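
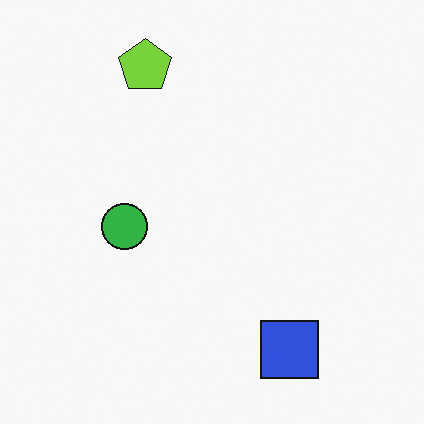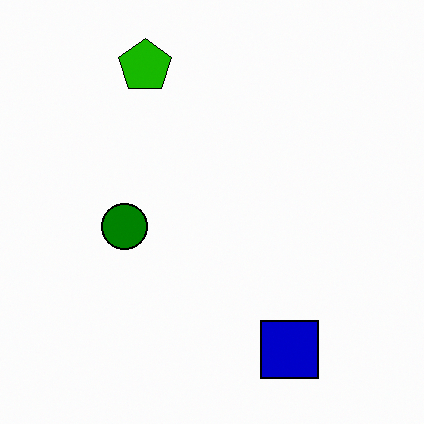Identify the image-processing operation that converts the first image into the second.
Boosted in contrast.

Tones are pushed away from mid-grey across the whole image — a global contrast change.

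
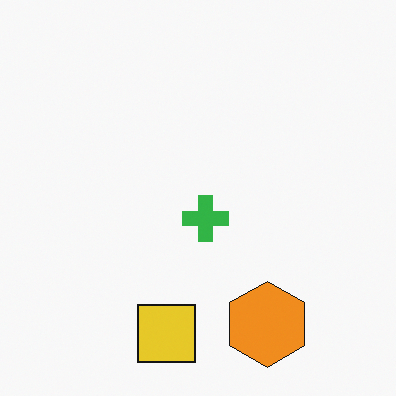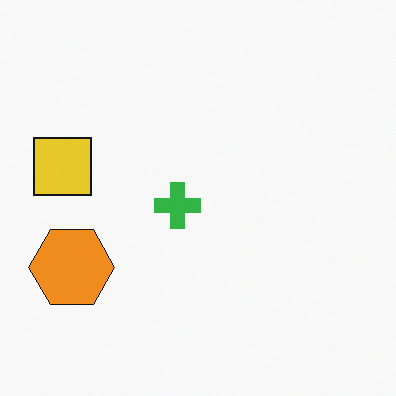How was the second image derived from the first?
The second image is the first rotated 90° clockwise.

The orange hexagon sits in the bottom-right of the first image and the bottom-left of the second — consistent with a whole-image 90° clockwise rotation.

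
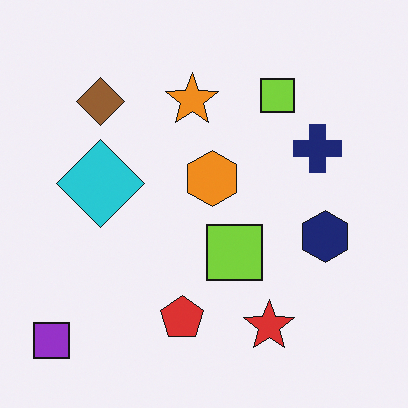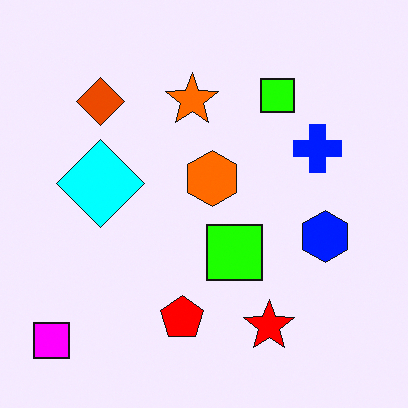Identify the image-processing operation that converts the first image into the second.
The second image is the first made much more vivid (saturation change).

All colors are more vivid — a global saturation change.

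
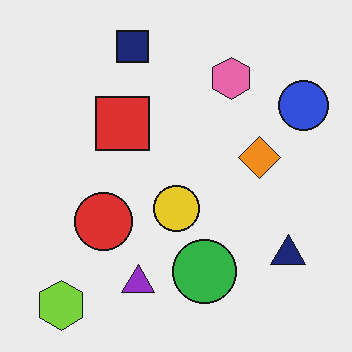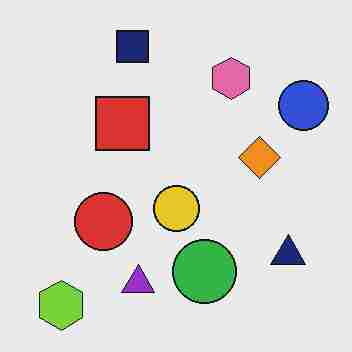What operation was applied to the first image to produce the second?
The image was heavily JPEG-compressed with obvious blocking artifacts.

Blocky 8×8 compression artifacts appear around shape edges and the flat background shows ringing — characteristic JPEG degradation.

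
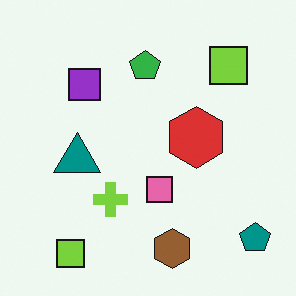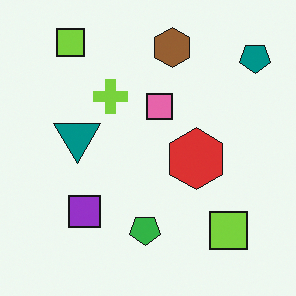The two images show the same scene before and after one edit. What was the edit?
It was flipped vertically (top ↔ bottom).

The brown hexagon is in the bottom of the first image and the top of the second — shapes on opposite sides of the horizontal midline have swapped in a mirror flip.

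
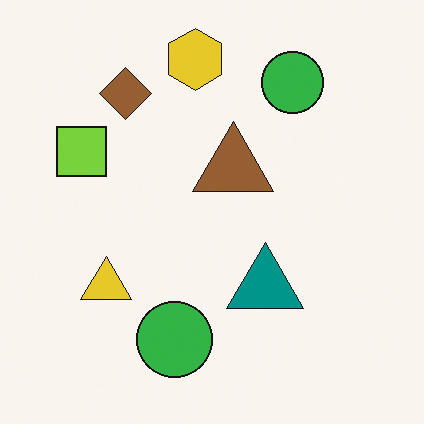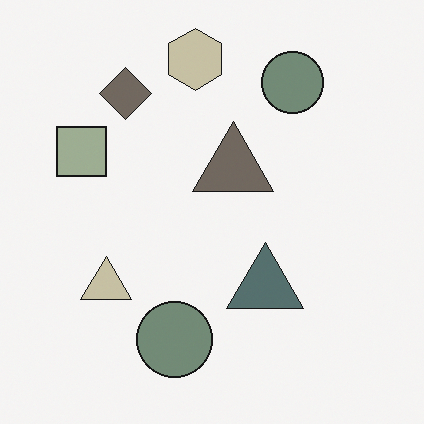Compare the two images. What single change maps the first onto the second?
This is the original image heavily desaturated.

All colors are more muted and greyish — a global saturation change.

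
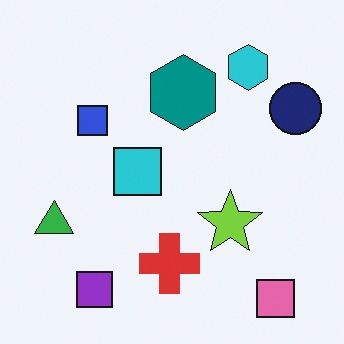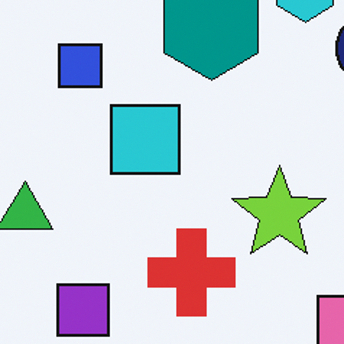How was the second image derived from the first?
This is the original image cropped slightly and scaled back up.

The visible shapes are larger and the field of view is narrower; shapes near the original edges may be partly or wholly outside the frame — a crop-and-rescale.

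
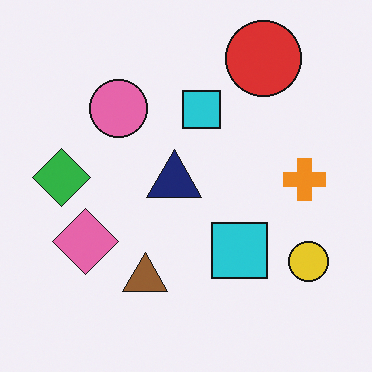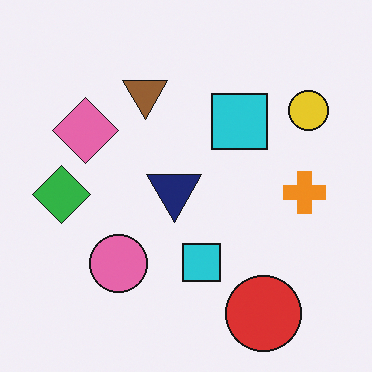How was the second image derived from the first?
The transformation is: flipped vertically (top ↔ bottom).

The red circle is in the top-right of the first image and the bottom-right of the second — shapes on opposite sides of the horizontal midline have swapped in a mirror flip.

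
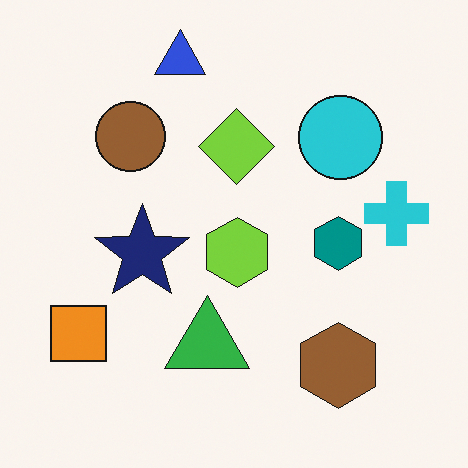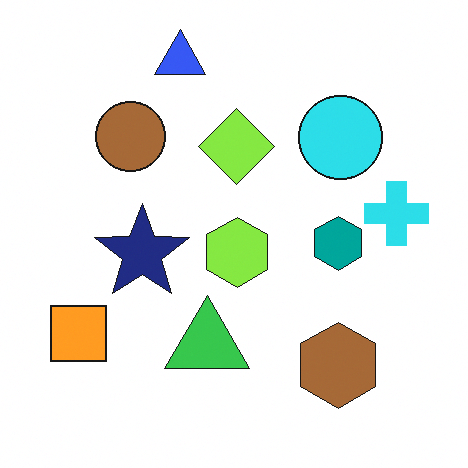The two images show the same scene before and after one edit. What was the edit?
The transformation is: slightly brightened.

Every pixel — background and shapes alike — is uniformly brightened.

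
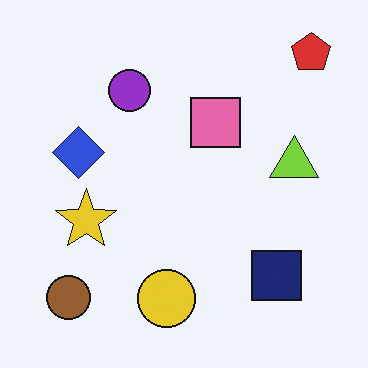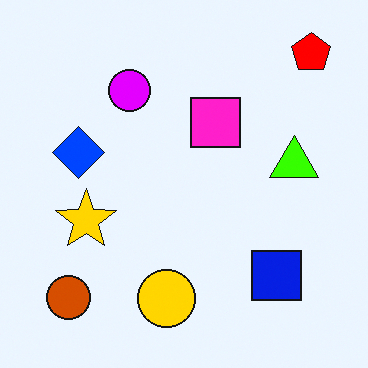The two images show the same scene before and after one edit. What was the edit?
The image was heavily oversaturated.

All colors are more vivid — a global saturation change.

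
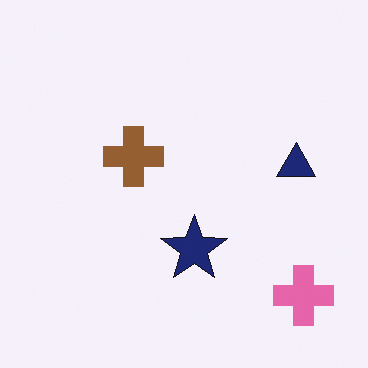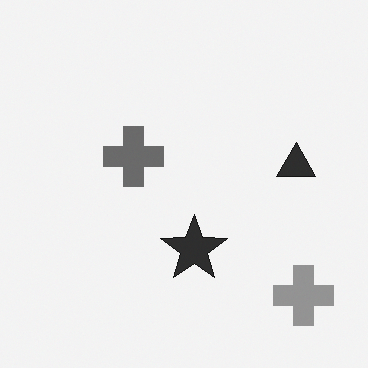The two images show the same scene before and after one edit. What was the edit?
The transformation is: converted to grayscale.

All color is removed — every shape is now a shade of grey.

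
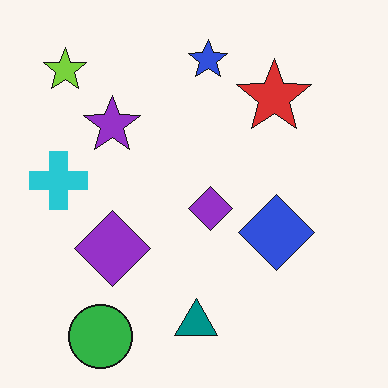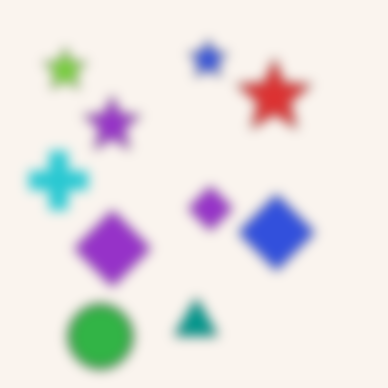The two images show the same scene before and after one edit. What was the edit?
It was heavily blurred.

Shape edges and outlines are uniformly softened across the whole image.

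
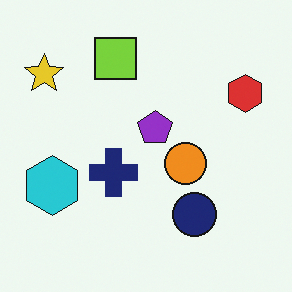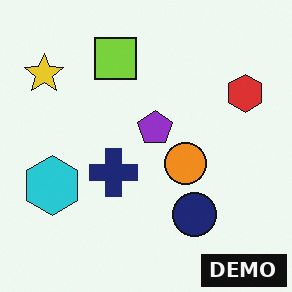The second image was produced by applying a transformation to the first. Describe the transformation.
It was watermarked with the text "DEMO" in the lower-right corner.

A dark label reading "DEMO" appears in the lower-right corner.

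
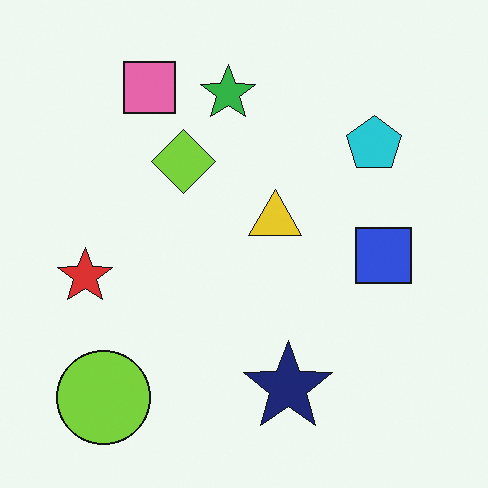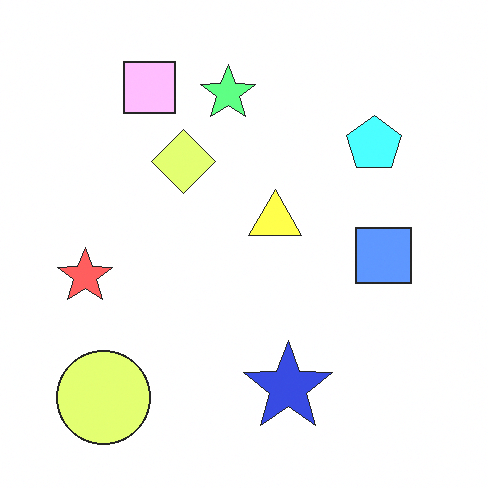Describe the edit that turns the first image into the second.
It was noticeably brightened.

Every pixel — background and shapes alike — is uniformly brightened.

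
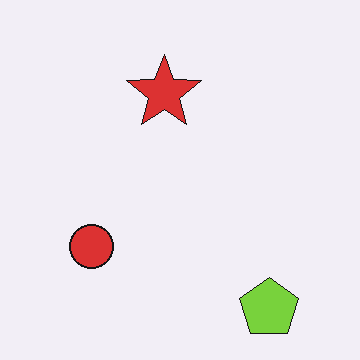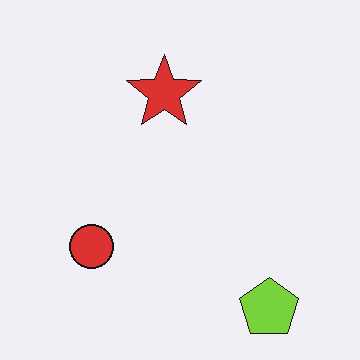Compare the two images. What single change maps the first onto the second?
This is the original image JPEG-compressed with visible artifacts.

Blocky 8×8 compression artifacts appear around shape edges and the flat background shows ringing — characteristic JPEG degradation.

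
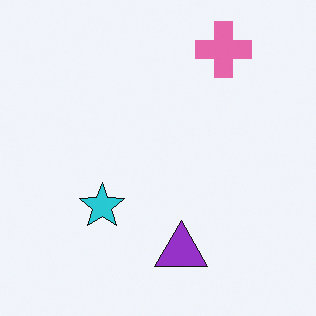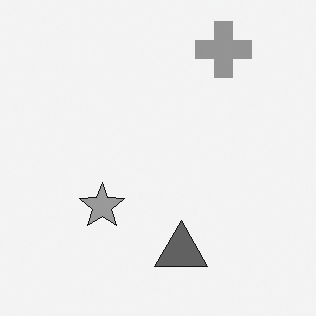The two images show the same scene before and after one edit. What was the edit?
Converted to grayscale.

All color is removed — every shape is now a shade of grey.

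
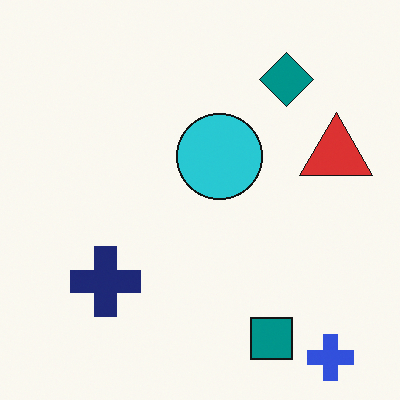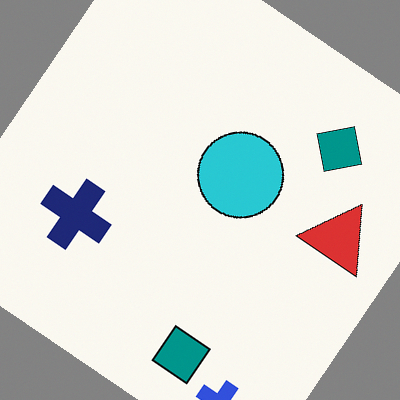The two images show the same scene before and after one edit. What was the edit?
The transformation is: rotated clockwise by a large amount — several tens of degrees.

Every shape is tilted by the same angle and the image corners show triangular fill wedges — a whole-image rotation by a non-right angle.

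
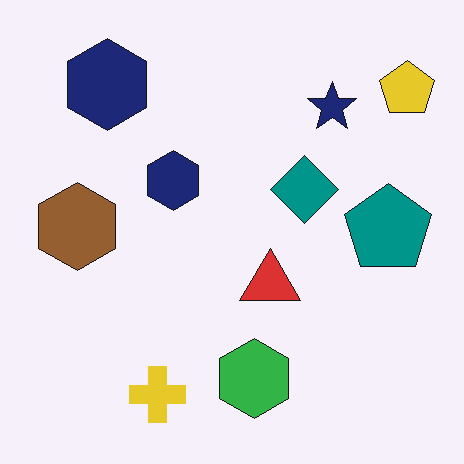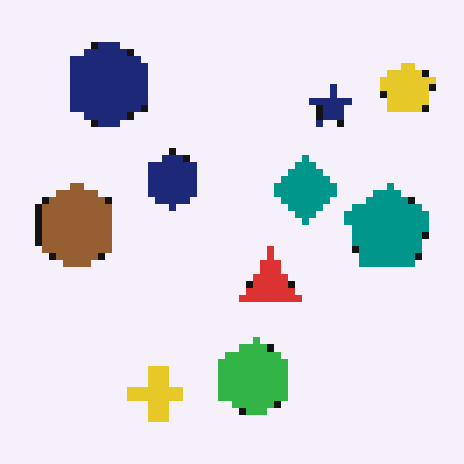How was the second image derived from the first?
The second image is the first pixelated into visible square blocks.

Shapes are reduced to large square blocks; fine edges and outlines are lost — a downscale-then-upscale (mosaic) effect.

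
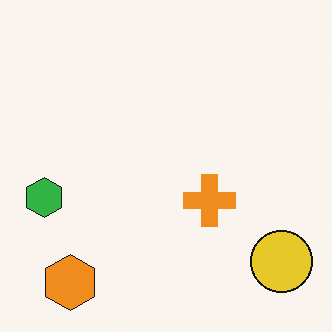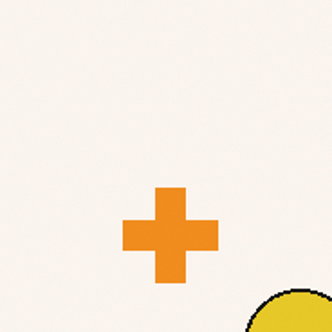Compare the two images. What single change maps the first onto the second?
This is the original image cropped tightly and scaled back up.

The visible shapes are larger and the field of view is narrower; shapes near the original edges may be partly or wholly outside the frame — a crop-and-rescale.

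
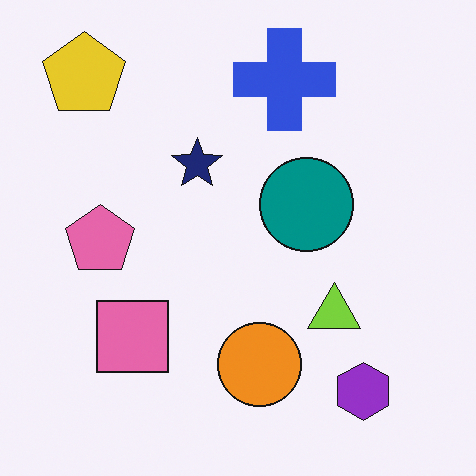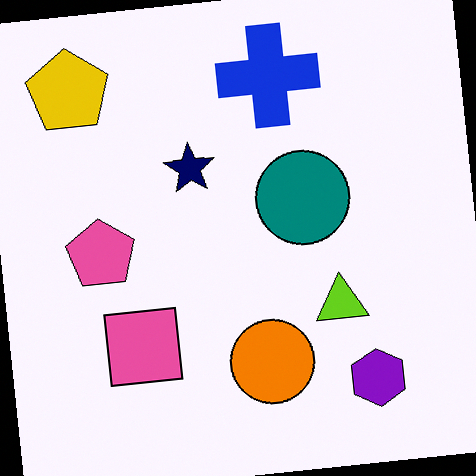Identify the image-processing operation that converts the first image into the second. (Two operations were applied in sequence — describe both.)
The transformation is: rotated counter-clockwise by a few degrees, then given slightly increased contrast.

Every shape is tilted by the same angle and the image corners show triangular fill wedges — a whole-image rotation by a non-right angle. Tones are pushed away from mid-grey across the whole image — a global contrast change.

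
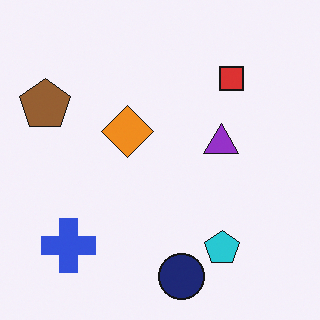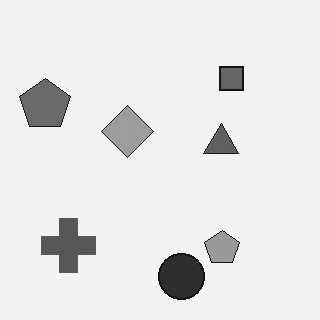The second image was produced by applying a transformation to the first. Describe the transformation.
The transformation is: converted to grayscale.

All color is removed — every shape is now a shade of grey.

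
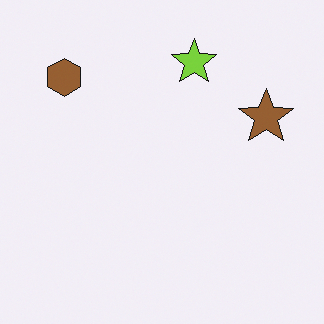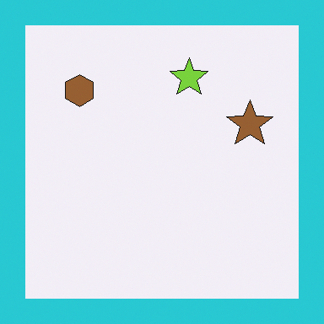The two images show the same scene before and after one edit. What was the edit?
This is the original image framed with a cyan border.

A solid cyan frame runs around the edge of the second image, with the content slightly shrunk inside it.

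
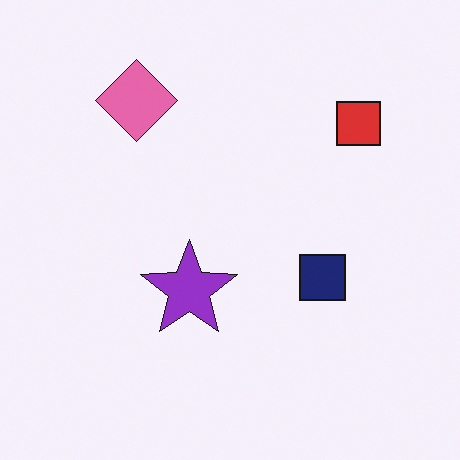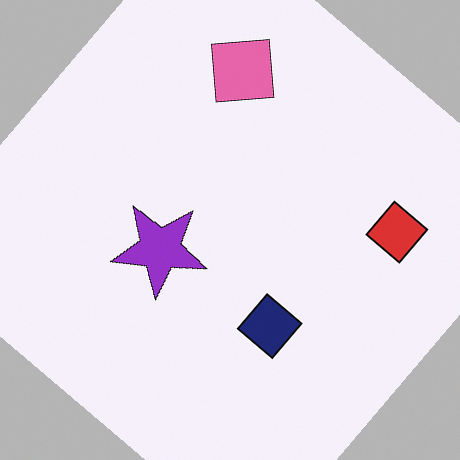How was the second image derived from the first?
The second image is the first rotated clockwise by a large amount — several tens of degrees.

Every shape is tilted by the same angle and the image corners show triangular fill wedges — a whole-image rotation by a non-right angle.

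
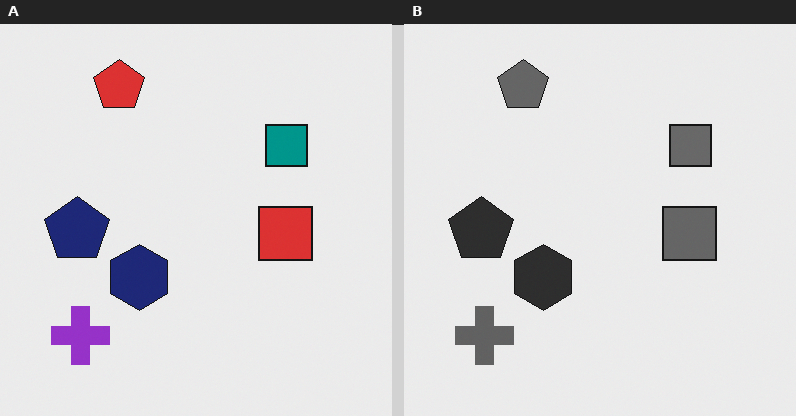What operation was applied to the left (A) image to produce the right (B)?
The transformation is: converted to grayscale.

All color is removed — every shape is now a shade of grey.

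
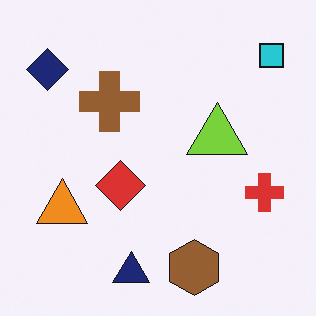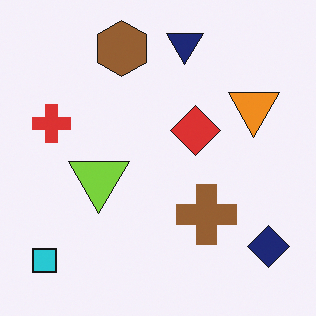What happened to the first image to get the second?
The second image is the first rotated 180°.

The cyan square sits in the top-right of the first image and the bottom-left of the second — consistent with a whole-image 180° rotation.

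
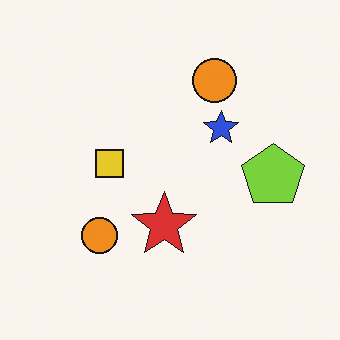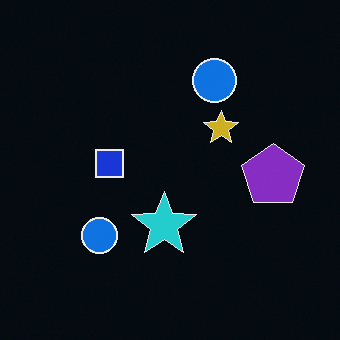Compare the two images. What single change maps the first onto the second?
The second image is the first color-inverted (negative).

The light background has become dark and every shape's color is its complement — a photographic negative.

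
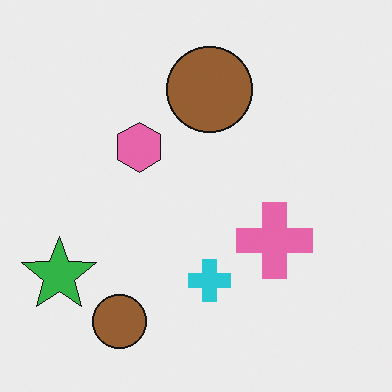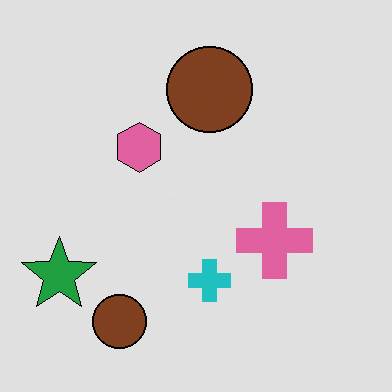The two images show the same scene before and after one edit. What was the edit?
This is the original image moderately posterized.

Each flat color has snapped to a coarser quantized level — most visibly, the near-white background has dropped to a flat grey.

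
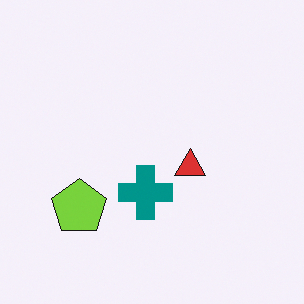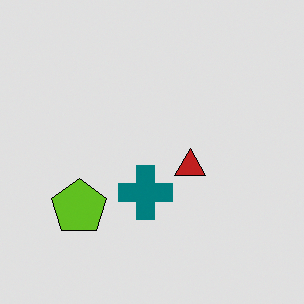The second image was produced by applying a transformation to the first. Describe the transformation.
The image was moderately posterized.

Each flat color has snapped to a coarser quantized level — most visibly, the near-white background has dropped to a flat grey.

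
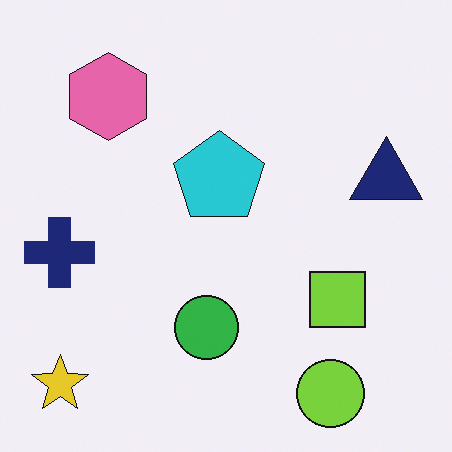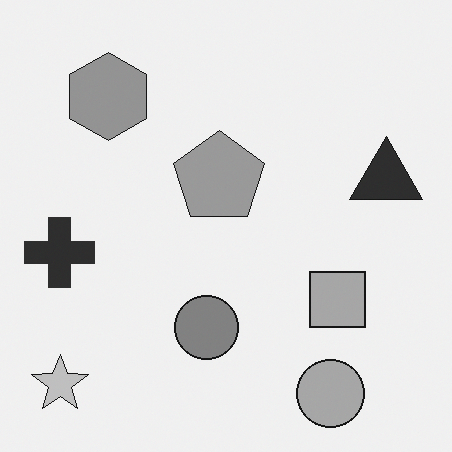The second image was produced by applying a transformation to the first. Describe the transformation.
The image was converted to grayscale.

All color is removed — every shape is now a shade of grey.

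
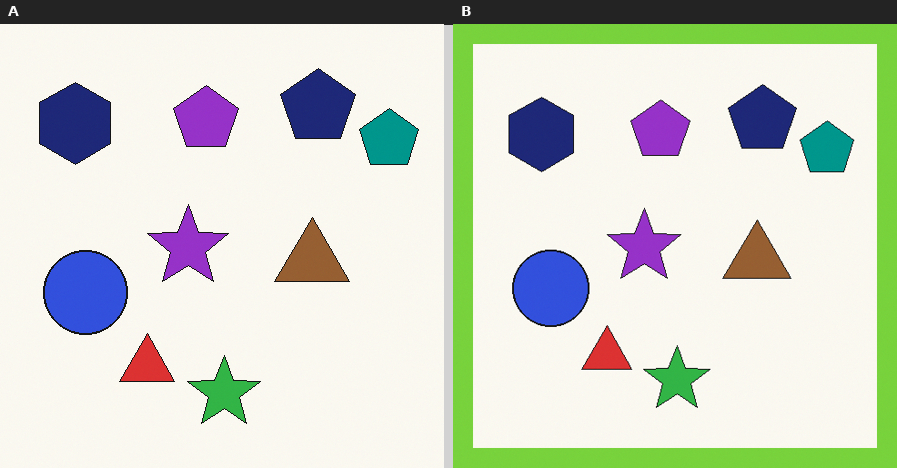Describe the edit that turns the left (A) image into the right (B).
The right (B) image is the left (A) framed with a lime border.

A solid lime frame runs around the edge of the right (B) image, with the content slightly shrunk inside it.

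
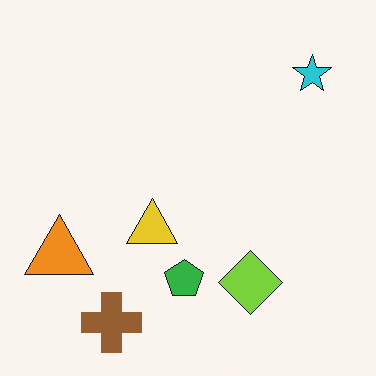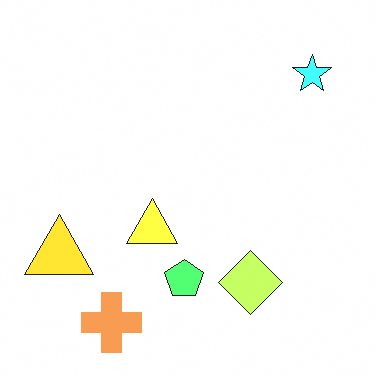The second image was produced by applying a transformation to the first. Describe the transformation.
The transformation is: noticeably brightened.

Every pixel — background and shapes alike — is uniformly brightened.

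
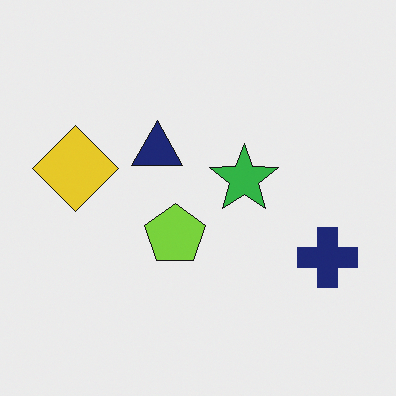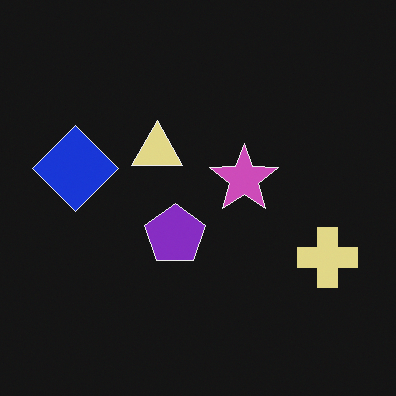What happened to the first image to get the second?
Color-inverted (negative).

The light background has become dark and every shape's color is its complement — a photographic negative.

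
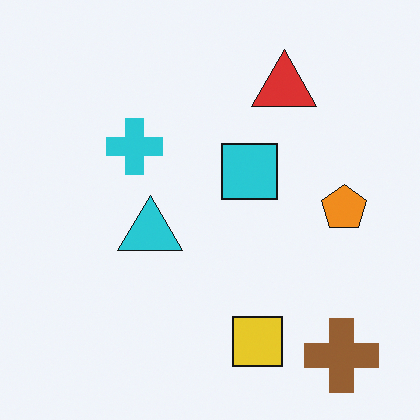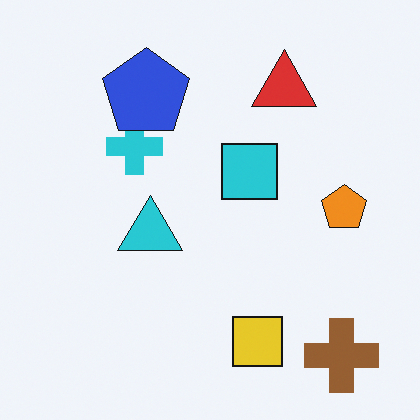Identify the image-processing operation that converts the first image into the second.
It was overlaid with an additional blue pentagon.

A blue pentagon appears in the second image that is absent from the first.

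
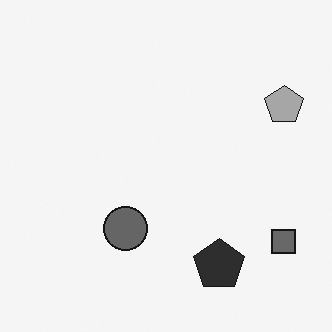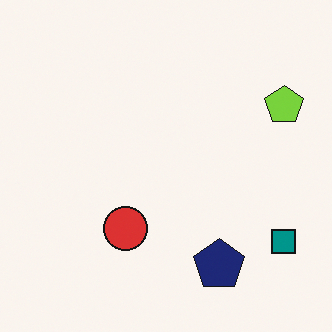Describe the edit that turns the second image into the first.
This is the original image converted to grayscale.

All color is removed — every shape is now a shade of grey.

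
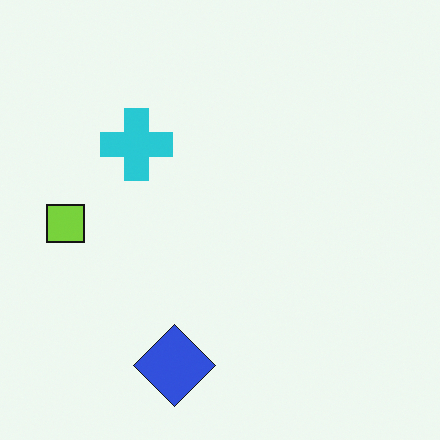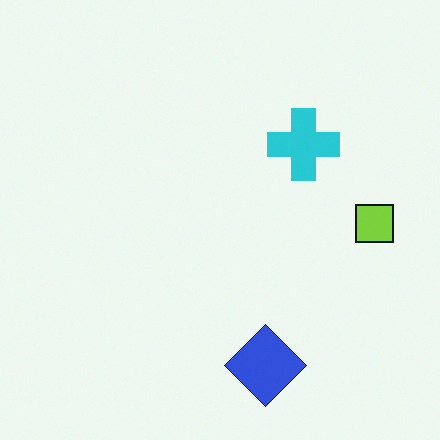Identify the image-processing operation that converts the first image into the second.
Flipped horizontally (left ↔ right).

The lime square is in the left of the first image and the right of the second — shapes on opposite sides of the vertical midline have swapped in a mirror flip.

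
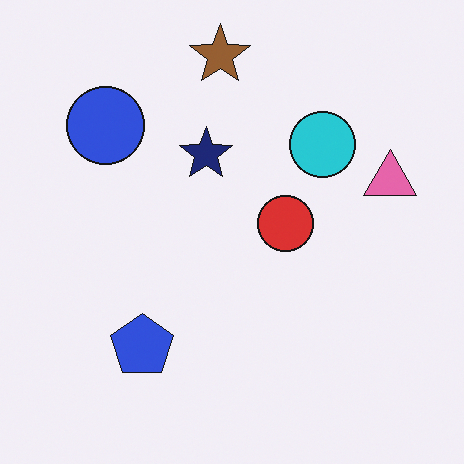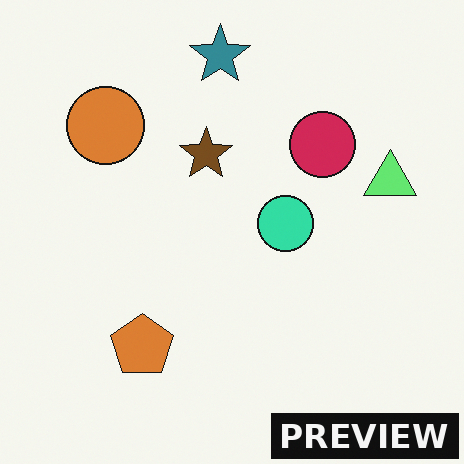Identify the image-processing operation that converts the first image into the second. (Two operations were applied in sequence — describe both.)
The second image is the first hue-shifted through roughly half the color wheel, then watermarked with the text "PREVIEW" in the lower-right corner.

Every shape's color has rotated by the same amount around the hue wheel — a uniform hue shift. A dark label reading "PREVIEW" appears in the lower-right corner.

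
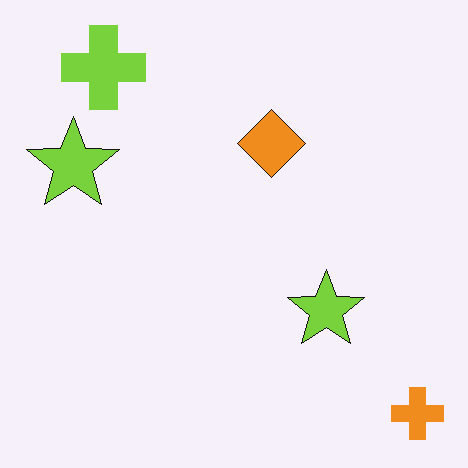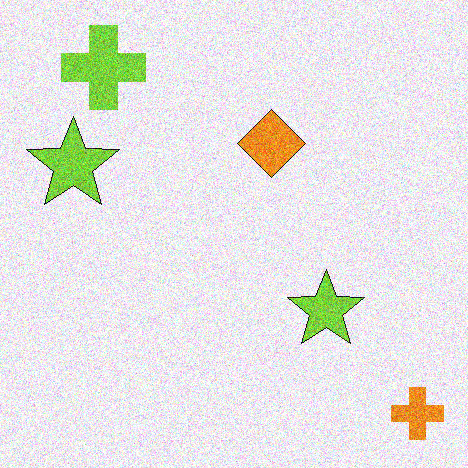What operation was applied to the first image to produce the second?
The image was degraded with strong gaussian noise.

Random speckle covers the whole image, including the flat background.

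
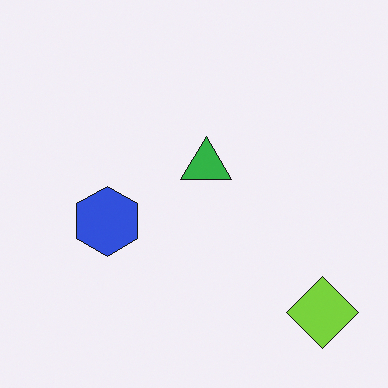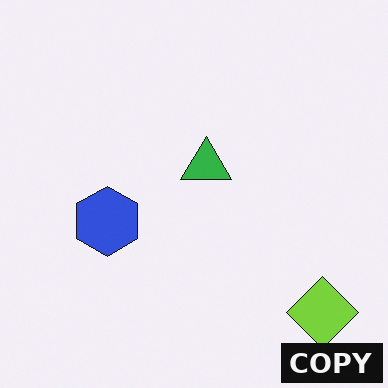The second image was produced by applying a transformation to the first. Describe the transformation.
Watermarked with the text "COPY" in the lower-right corner.

A dark label reading "COPY" appears in the lower-right corner.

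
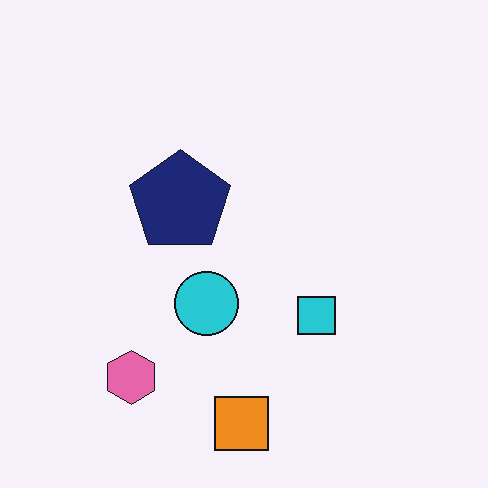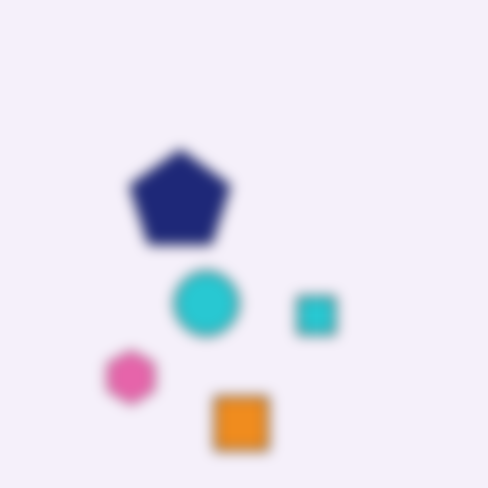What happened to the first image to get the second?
The second image is the first heavily blurred.

Shape edges and outlines are uniformly softened across the whole image.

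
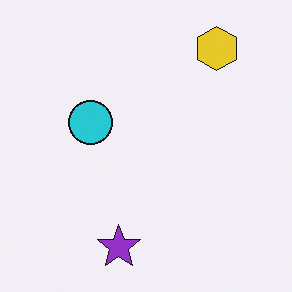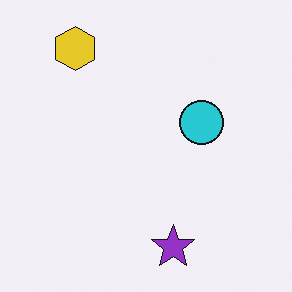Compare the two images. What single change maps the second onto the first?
Flipped horizontally (left ↔ right).

The yellow hexagon is in the top-left of the second image and the top-right of the first — shapes on opposite sides of the vertical midline have swapped in a mirror flip.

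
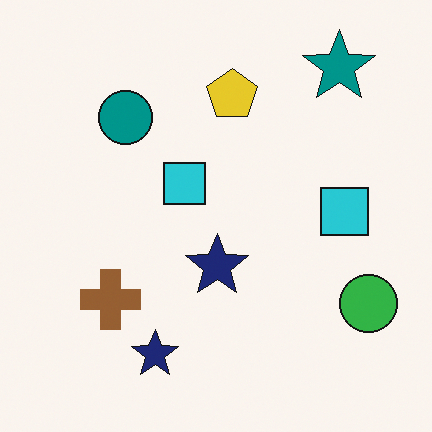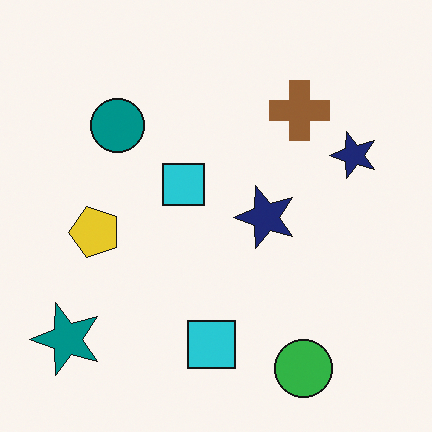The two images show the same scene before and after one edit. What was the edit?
The image was transposed (reflected across the top-left ↔ bottom-right diagonal).

Shapes have swapped their row and column positions — what was in the top-right is now in the bottom-left — a diagonal reflection.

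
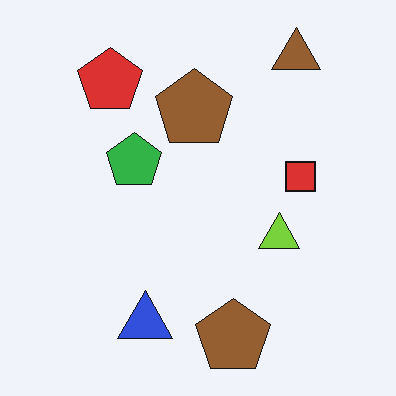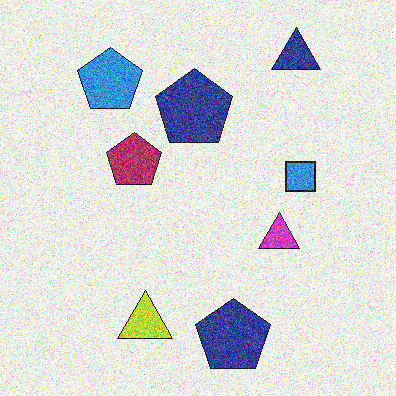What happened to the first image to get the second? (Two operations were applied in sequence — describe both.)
The image was hue-shifted by a large amount, then degraded with strong gaussian noise.

Every shape's color has rotated by the same amount around the hue wheel — a uniform hue shift. Random speckle covers the whole image, including the flat background.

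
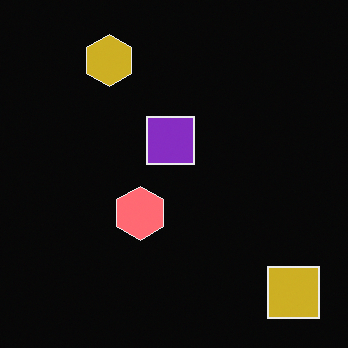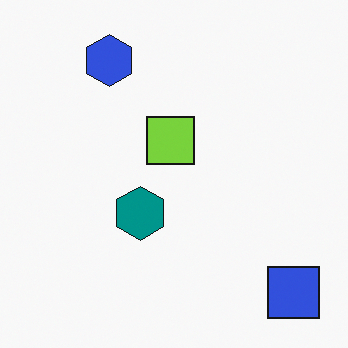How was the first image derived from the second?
The transformation is: color-inverted (negative).

The light background has become dark and every shape's color is its complement — a photographic negative.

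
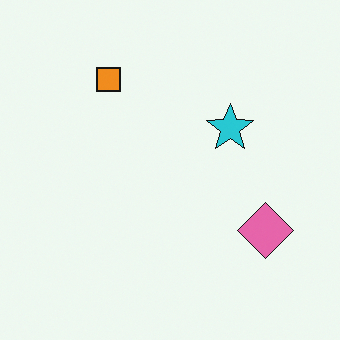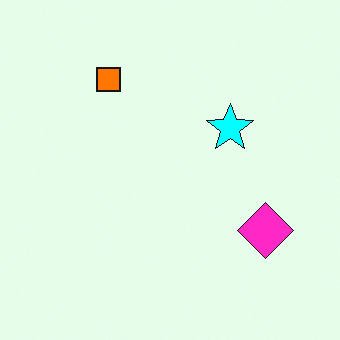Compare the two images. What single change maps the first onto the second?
The second image is the first heavily oversaturated.

All colors are more vivid — a global saturation change.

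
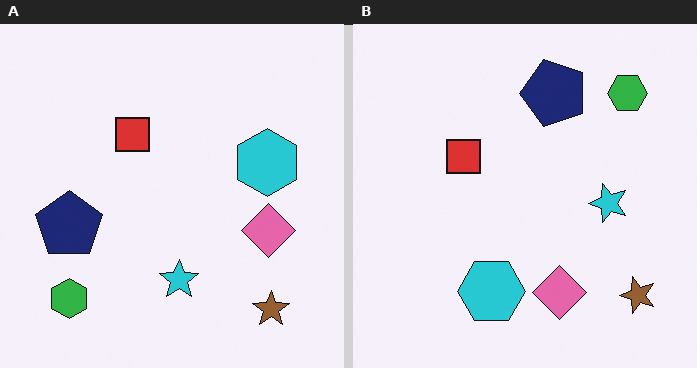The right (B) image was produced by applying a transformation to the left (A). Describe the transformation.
Transposed (reflected across the top-left ↔ bottom-right diagonal).

Shapes have swapped their row and column positions — what was in the top-right is now in the bottom-left — a diagonal reflection.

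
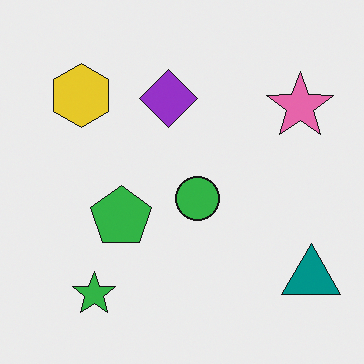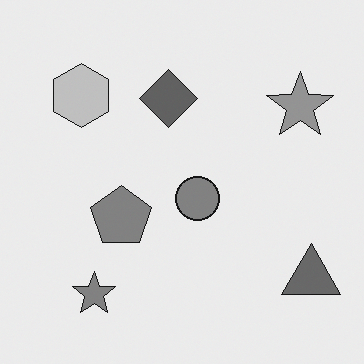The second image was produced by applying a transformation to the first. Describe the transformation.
The second image is the first converted to grayscale.

All color is removed — every shape is now a shade of grey.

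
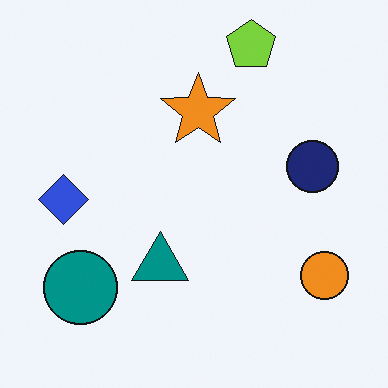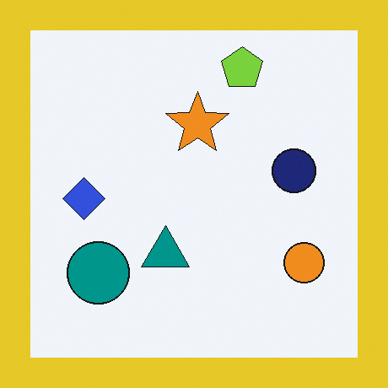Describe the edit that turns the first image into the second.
Framed with a yellow border.

A solid yellow frame runs around the edge of the second image, with the content slightly shrunk inside it.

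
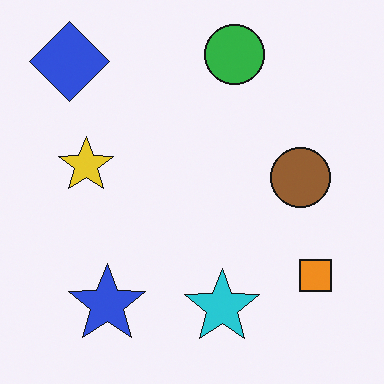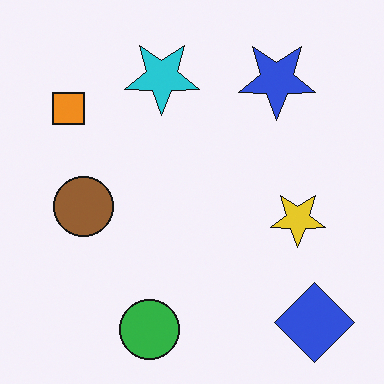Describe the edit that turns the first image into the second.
It was rotated 180°.

The blue diamond sits in the top-left of the first image and the bottom-right of the second — consistent with a whole-image 180° rotation.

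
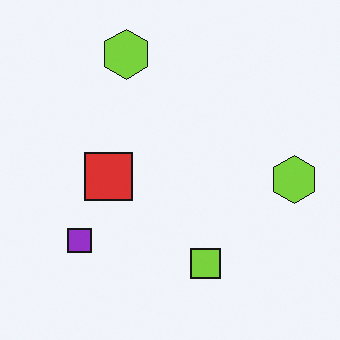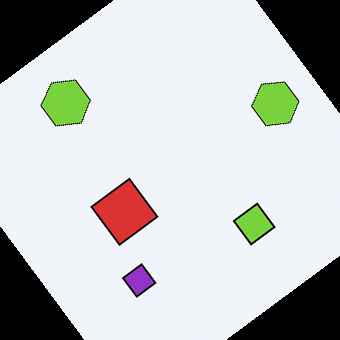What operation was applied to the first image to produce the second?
It was rotated counter-clockwise by a large amount — several tens of degrees.

Every shape is tilted by the same angle and the image corners show triangular fill wedges — a whole-image rotation by a non-right angle.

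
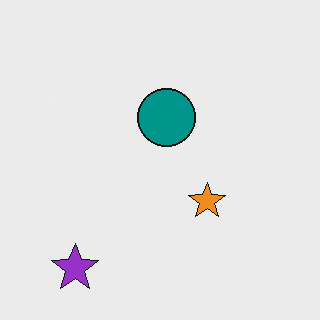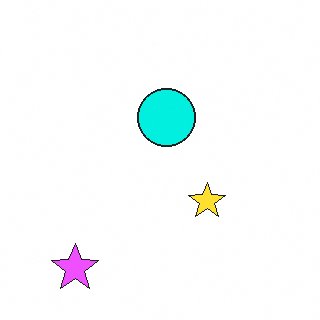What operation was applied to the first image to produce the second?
It was substantially brightened.

Every pixel — background and shapes alike — is uniformly brightened.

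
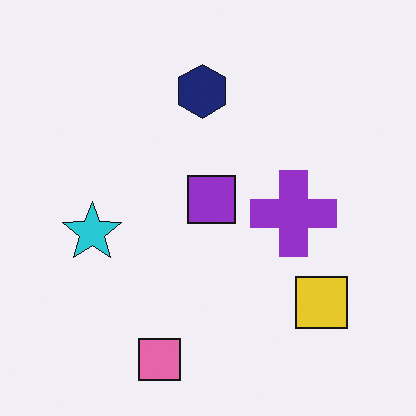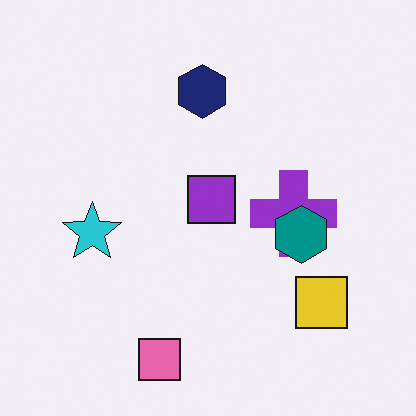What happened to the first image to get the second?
Overlaid with an additional teal hexagon.

A teal hexagon appears in the second image that is absent from the first.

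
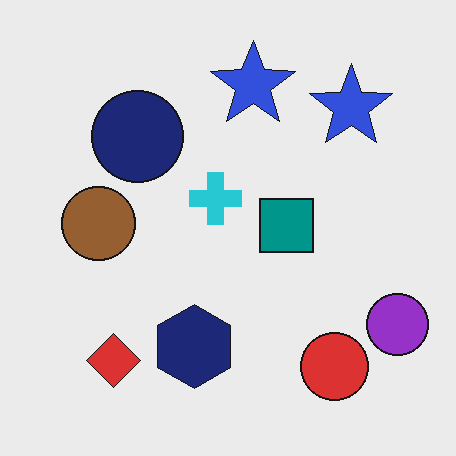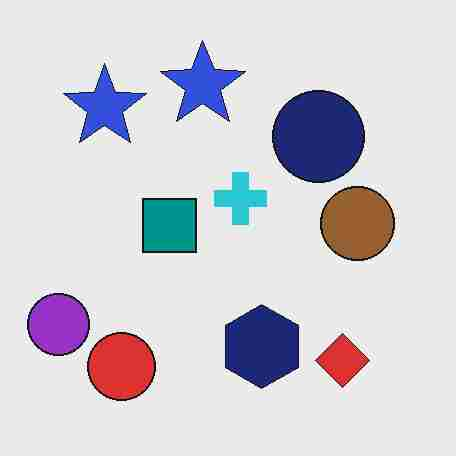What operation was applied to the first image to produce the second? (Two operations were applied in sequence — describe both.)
It was flipped horizontally (left ↔ right), then degraded with heavy JPEG compression.

The purple circle is in the bottom-right of the first image and the bottom-left of the second — shapes on opposite sides of the vertical midline have swapped in a mirror flip. Blocky 8×8 compression artifacts appear around shape edges and the flat background shows ringing — characteristic JPEG degradation.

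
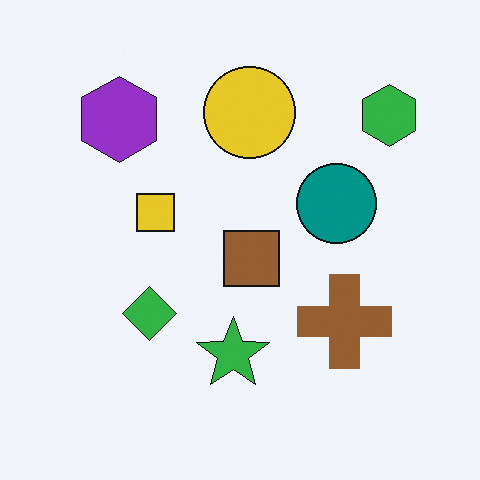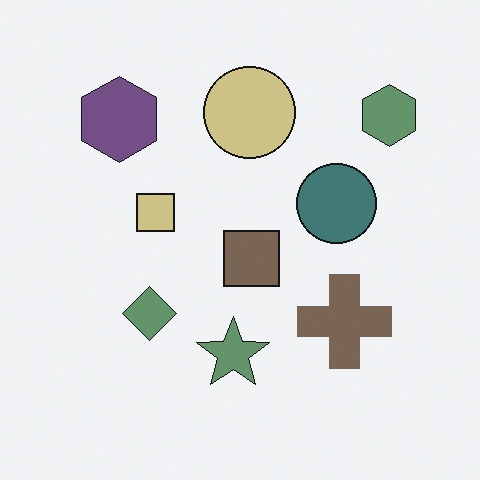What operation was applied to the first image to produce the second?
The transformation is: made much more muted (saturation change).

All colors are more muted and greyish — a global saturation change.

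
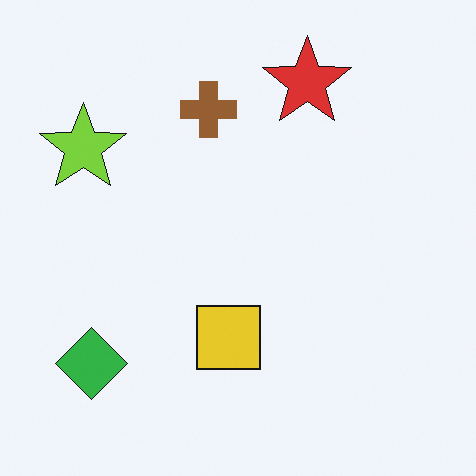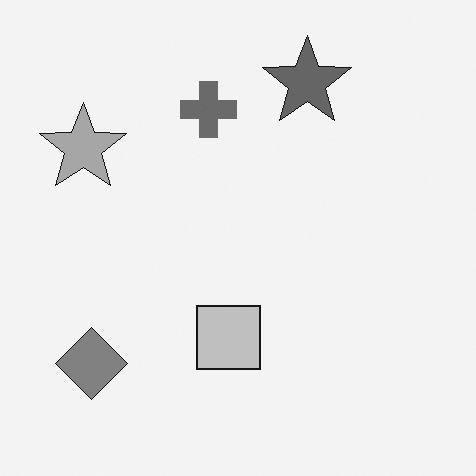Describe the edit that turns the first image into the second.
The image was converted to grayscale.

All color is removed — every shape is now a shade of grey.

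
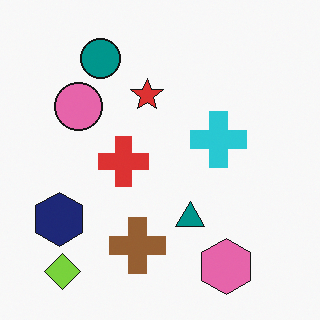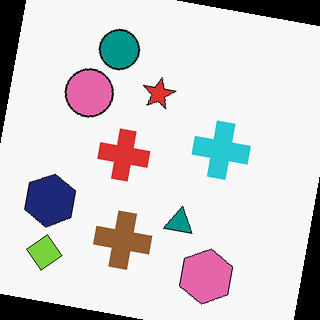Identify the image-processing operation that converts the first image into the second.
It was rotated clockwise by a slight angle.

Every shape is tilted by the same angle and the image corners show triangular fill wedges — a whole-image rotation by a non-right angle.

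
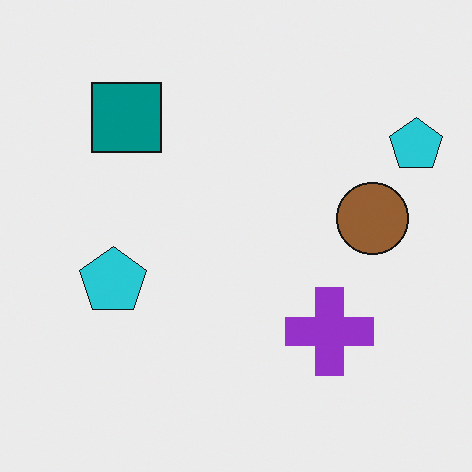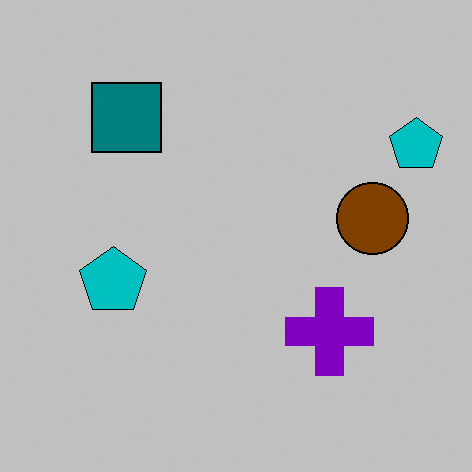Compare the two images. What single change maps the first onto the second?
This is the original image heavily posterized to just a handful of flat colors.

Each flat color has snapped to a coarser quantized level — most visibly, the near-white background has dropped to a flat grey.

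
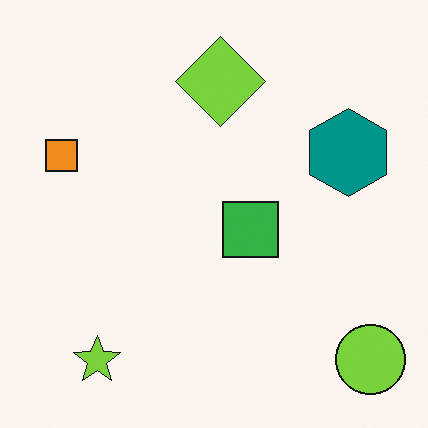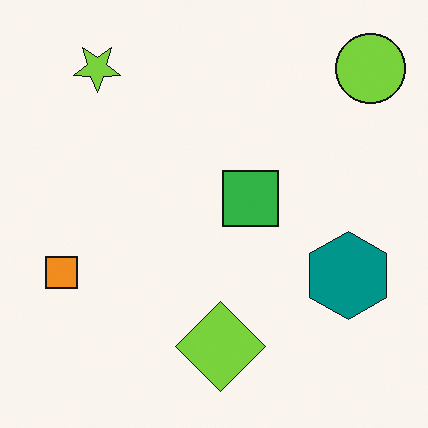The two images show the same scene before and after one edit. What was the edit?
The transformation is: flipped vertically (top ↔ bottom).

The lime star is in the bottom-left of the first image and the top-left of the second — shapes on opposite sides of the horizontal midline have swapped in a mirror flip.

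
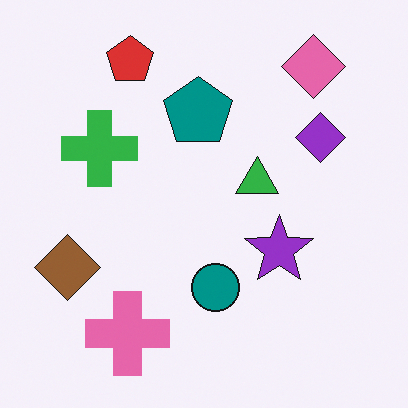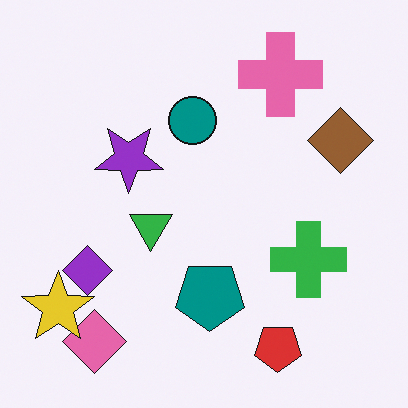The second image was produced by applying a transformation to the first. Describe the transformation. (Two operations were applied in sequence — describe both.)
This is the original image rotated 180°, then overlaid with an additional yellow star.

The pink diamond sits in the top-right of the first image and the bottom-left of the second — consistent with a whole-image 180° rotation. A yellow star appears in the second image that is absent from the first.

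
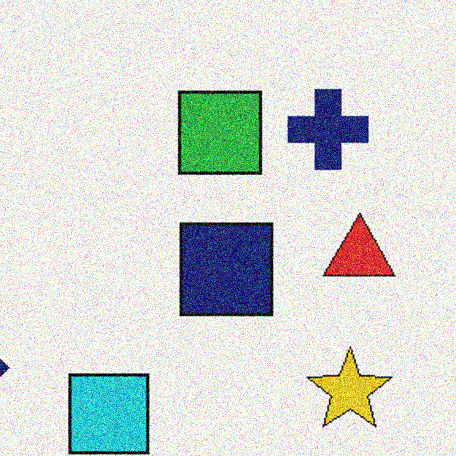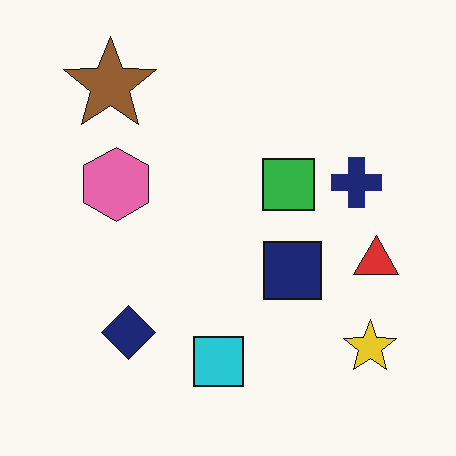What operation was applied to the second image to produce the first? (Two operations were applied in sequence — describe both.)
This is the original image cropped slightly and scaled back up, then degraded with a thick layer of grain.

The visible shapes are larger and the field of view is narrower; shapes near the original edges may be partly or wholly outside the frame — a crop-and-rescale. Random speckle covers the whole image, including the flat background.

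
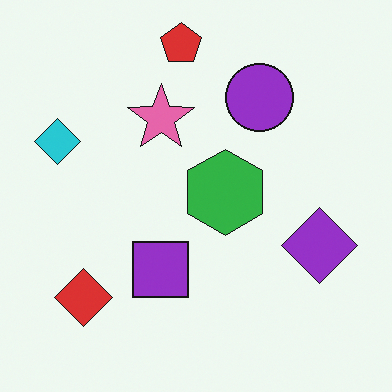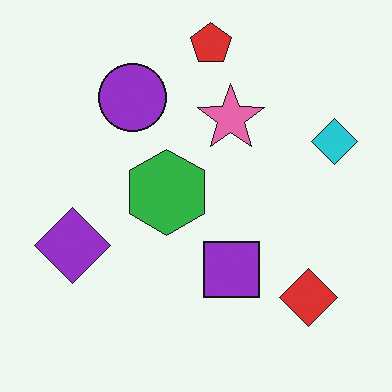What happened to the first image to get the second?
It was flipped horizontally (left ↔ right).

The cyan diamond is in the left of the first image and the right of the second — shapes on opposite sides of the vertical midline have swapped in a mirror flip.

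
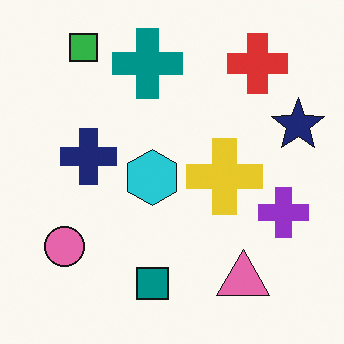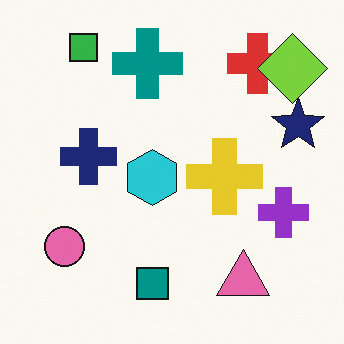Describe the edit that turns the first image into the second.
The image was overlaid with an additional lime diamond.

A lime diamond appears in the second image that is absent from the first.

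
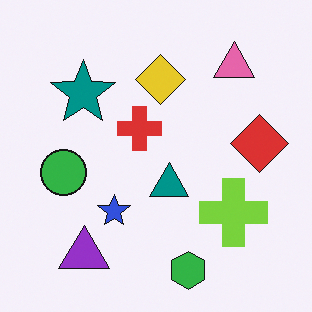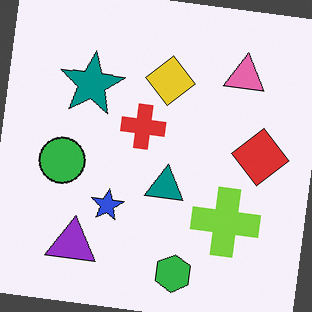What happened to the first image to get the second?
The transformation is: rotated clockwise by a small amount.

Every shape is tilted by the same angle and the image corners show triangular fill wedges — a whole-image rotation by a non-right angle.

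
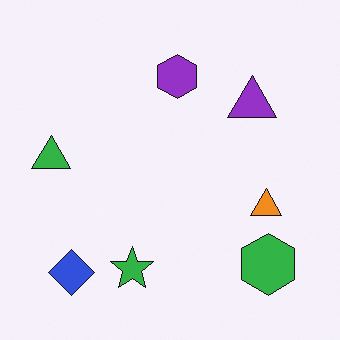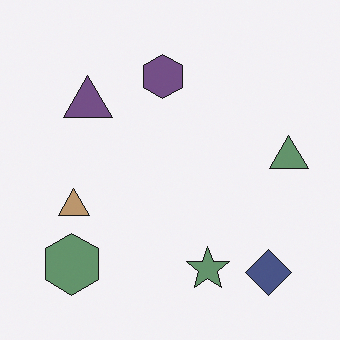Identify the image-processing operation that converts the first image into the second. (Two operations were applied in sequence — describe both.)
The image was flipped horizontally (left ↔ right), then made much more muted (saturation change).

The green triangle is in the left of the first image and the right of the second — shapes on opposite sides of the vertical midline have swapped in a mirror flip. All colors are more muted and greyish — a global saturation change.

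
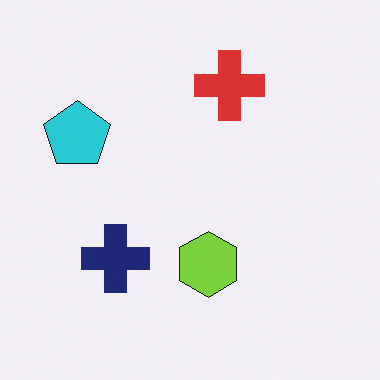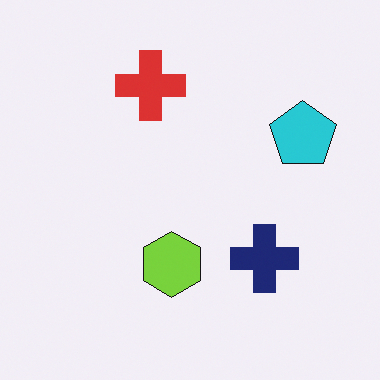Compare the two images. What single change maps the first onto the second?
The transformation is: flipped horizontally (left ↔ right).

The cyan pentagon is in the left of the first image and the right of the second — shapes on opposite sides of the vertical midline have swapped in a mirror flip.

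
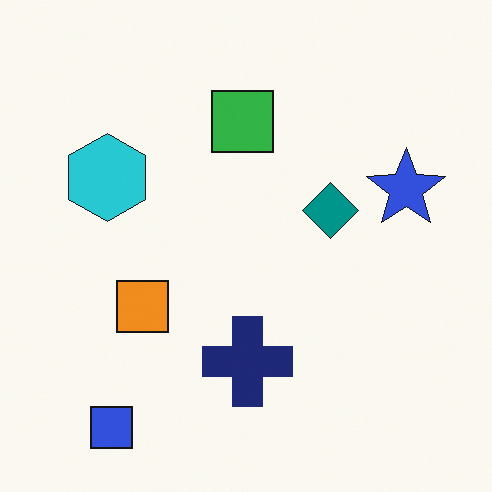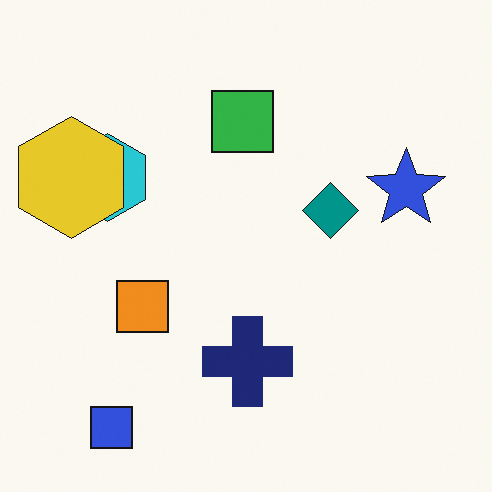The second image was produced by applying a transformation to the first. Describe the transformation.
The second image is the first overlaid with an additional yellow hexagon.

A yellow hexagon appears in the second image that is absent from the first.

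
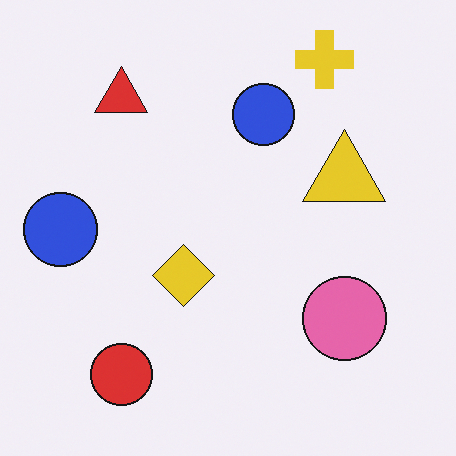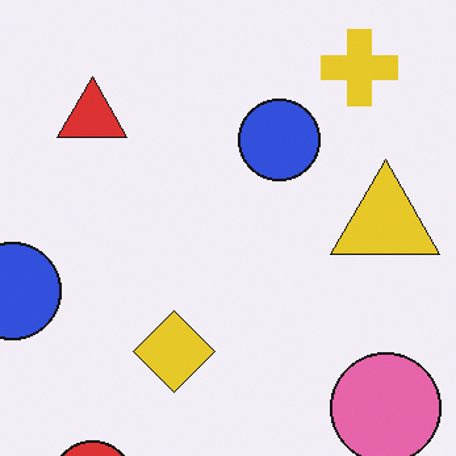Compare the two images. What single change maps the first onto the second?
It was cropped to a modestly smaller region and rescaled.

The visible shapes are larger and the field of view is narrower; shapes near the original edges may be partly or wholly outside the frame — a crop-and-rescale.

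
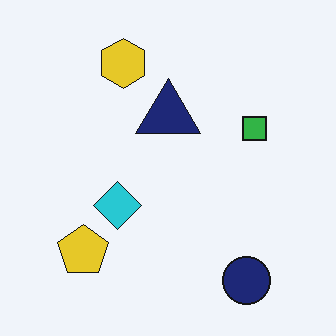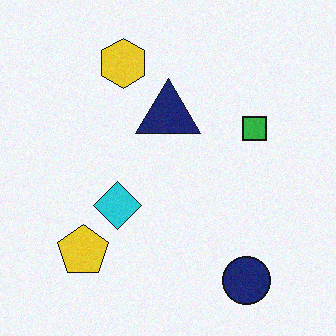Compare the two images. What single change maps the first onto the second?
The image was degraded with light additive noise.

Random speckle covers the whole image, including the flat background.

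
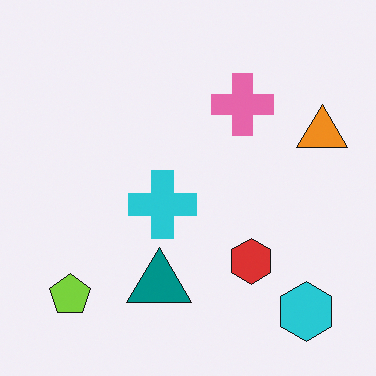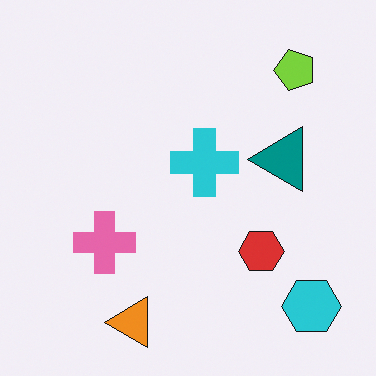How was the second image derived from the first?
The second image is the first transposed (reflected across the top-left ↔ bottom-right diagonal).

Shapes have swapped their row and column positions — what was in the top-right is now in the bottom-left — a diagonal reflection.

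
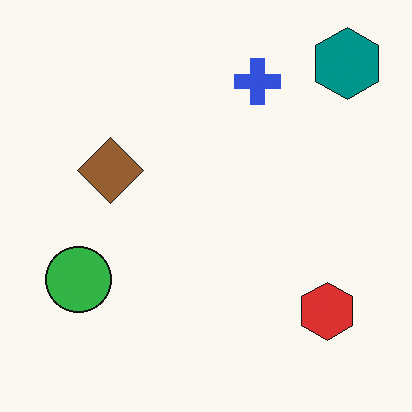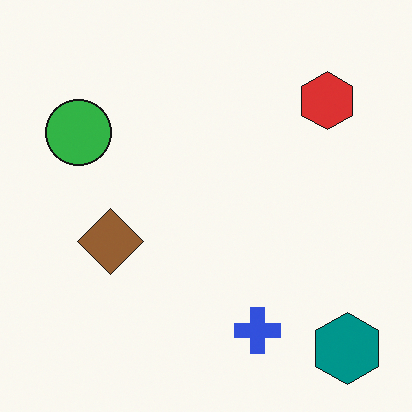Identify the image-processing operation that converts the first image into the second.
The image was flipped vertically (top ↔ bottom).

The teal hexagon is in the top-right of the first image and the bottom-right of the second — shapes on opposite sides of the horizontal midline have swapped in a mirror flip.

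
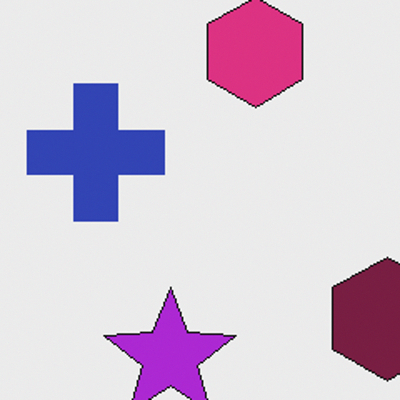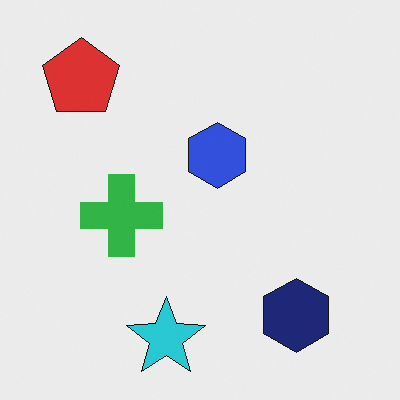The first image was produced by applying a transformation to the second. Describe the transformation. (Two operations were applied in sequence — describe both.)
This is the original image hue-shifted through roughly a third of the color wheel, then cropped tightly and scaled back up.

Every shape's color has rotated by the same amount around the hue wheel — a uniform hue shift. The visible shapes are larger and the field of view is narrower; shapes near the original edges may be partly or wholly outside the frame — a crop-and-rescale.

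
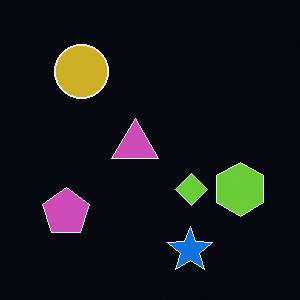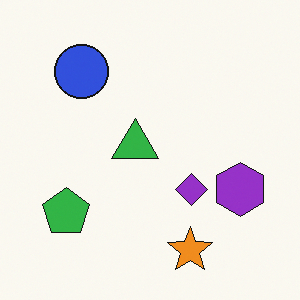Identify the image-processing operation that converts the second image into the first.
The first image is the second color-inverted (negative).

The light background has become dark and every shape's color is its complement — a photographic negative.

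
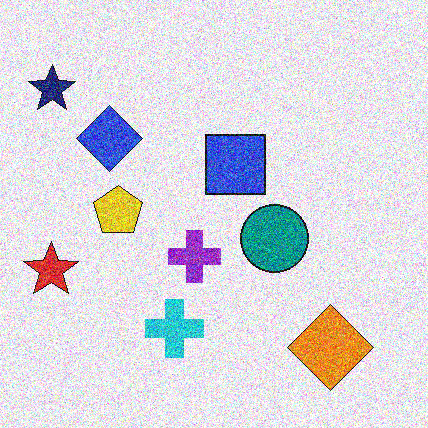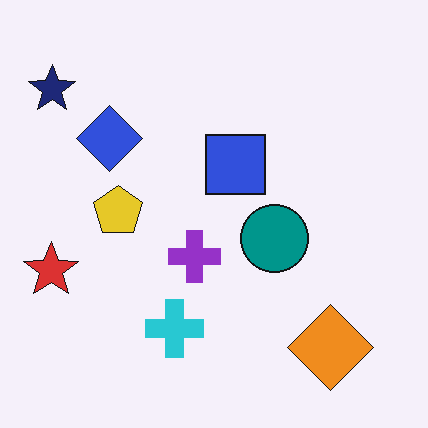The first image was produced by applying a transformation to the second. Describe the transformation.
Degraded with heavy additive noise.

Random speckle covers the whole image, including the flat background.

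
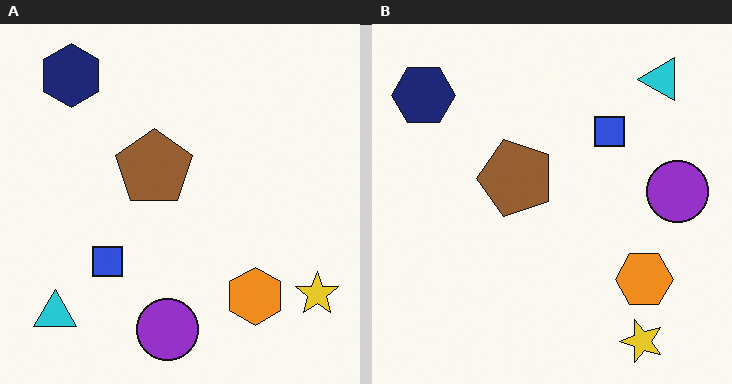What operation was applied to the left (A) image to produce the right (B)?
It was transposed (reflected across the top-left ↔ bottom-right diagonal).

Shapes have swapped their row and column positions — what was in the top-right is now in the bottom-left — a diagonal reflection.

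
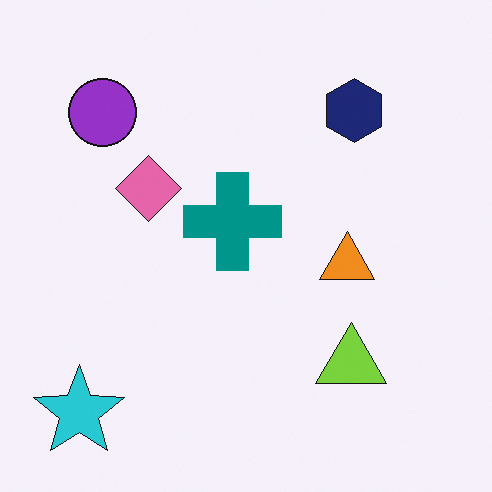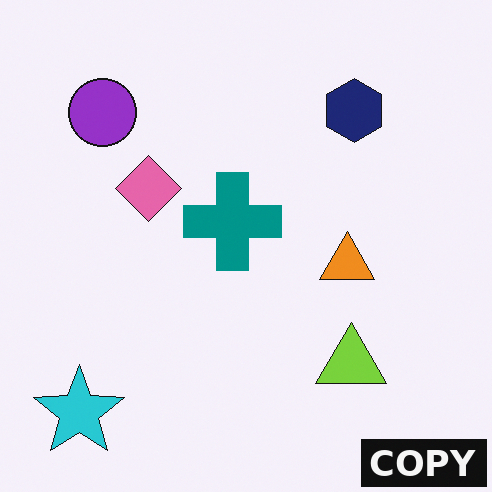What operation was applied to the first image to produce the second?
The transformation is: watermarked with the text "COPY" in the lower-right corner.

A dark label reading "COPY" appears in the lower-right corner.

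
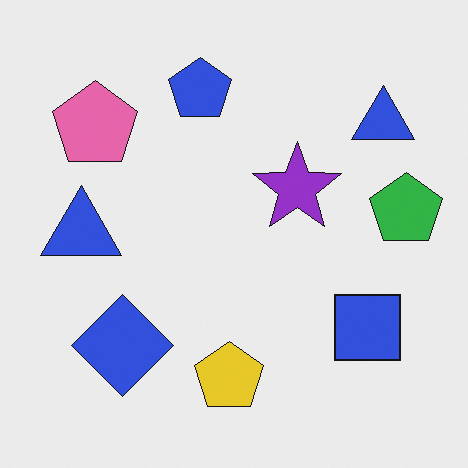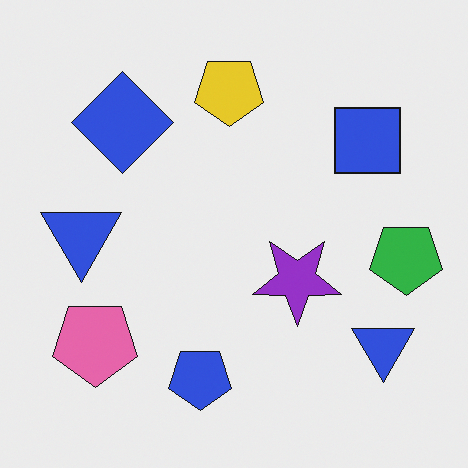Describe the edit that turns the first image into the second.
Flipped vertically (top ↔ bottom).

The blue pentagon is in the top of the first image and the bottom of the second — shapes on opposite sides of the horizontal midline have swapped in a mirror flip.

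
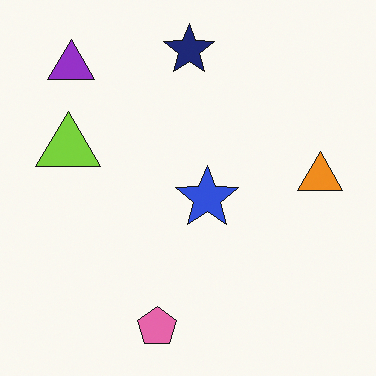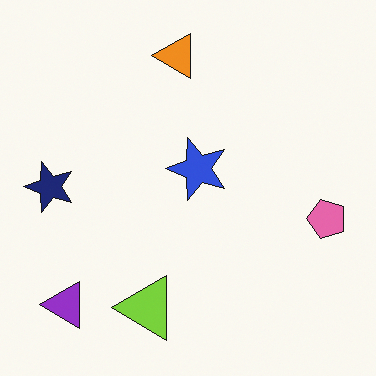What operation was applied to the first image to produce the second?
This is the original image rotated 90° counter-clockwise.

The purple triangle sits in the top-left of the first image and the bottom-left of the second — consistent with a whole-image 90° counter-clockwise rotation.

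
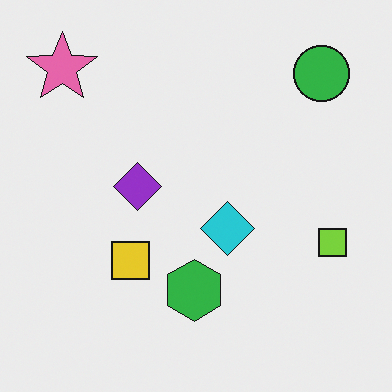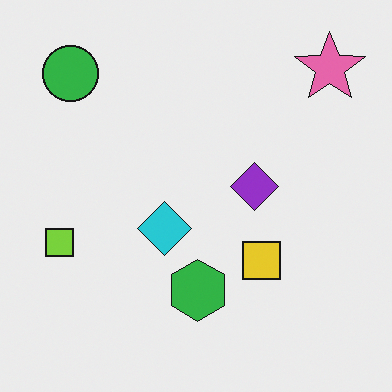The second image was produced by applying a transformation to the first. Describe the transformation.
This is the original image flipped horizontally (left ↔ right).

The lime square is in the right of the first image and the left of the second — shapes on opposite sides of the vertical midline have swapped in a mirror flip.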